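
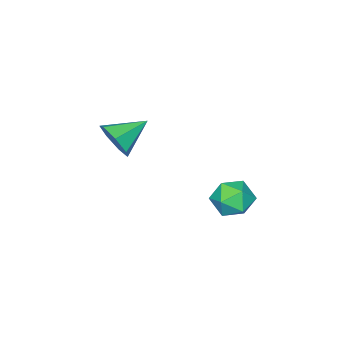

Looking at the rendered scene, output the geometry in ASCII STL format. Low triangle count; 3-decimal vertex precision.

solid 
facet normal 0.872 -0.276 -0.405
outer loop
vertex 1.677 -1.939 -0.929
vertex 1.17 -2.537 -1.612
vertex 1.444 -1.538 -1.703
endloop
endfacet
facet normal -0.035 0.883 0.468
outer loop
vertex 1.677 -1.939 -0.929
vertex 1.444 -1.538 -1.703
vertex -0.39 -2.043 -0.888
endloop
endfacet
facet normal 0.872 -0.276 -0.405
outer loop
vertex 1.444 -1.538 -1.703
vertex 1.17 -2.537 -1.612
vertex 1.005 -1.889 -2.409
endloop
endfacet
facet normal -0.353 0.907 -0.232
outer loop
vertex 1.444 -1.538 -1.703
vertex 1.005 -1.889 -2.409
vertex -0.39 -2.043 -0.888
endloop
endfacet
facet normal 0.872 -0.275 -0.404
outer loop
vertex 1.005 -1.889 -2.409
vertex 1.17 -2.537 -1.612
vertex 0.691 -2.729 -2.515
endloop
endfacet
facet normal -0.709 0.343 -0.616
outer loop
vertex 1.005 -1.889 -2.409
vertex 0.691 -2.729 -2.515
vertex -0.39 -2.043 -0.888
endloop
endfacet
facet normal 0.872 -0.276 -0.404
outer loop
vertex 0.691 -2.729 -2.515
vertex 1.17 -2.537 -1.612
vertex 0.737 -3.423 -1.941
endloop
endfacet
facet normal -0.836 -0.382 -0.394
outer loop
vertex 0.691 -2.729 -2.515
vertex 0.737 -3.423 -1.941
vertex -0.39 -2.043 -0.888
endloop
endfacet
facet normal 0.872 -0.275 -0.405
outer loop
vertex 0.737 -3.423 -1.941
vertex 1.17 -2.537 -1.612
vertex 1.11 -3.451 -1.12
endloop
endfacet
facet normal -0.638 -0.723 0.265
outer loop
vertex 0.737 -3.423 -1.941
vertex 1.11 -3.451 -1.12
vertex -0.39 -2.043 -0.888
endloop
endfacet
facet normal 0.872 -0.275 -0.405
outer loop
vertex 1.11 -3.451 -1.12
vertex 1.17 -2.537 -1.612
vertex 1.528 -2.79 -0.669
endloop
endfacet
facet normal -0.264 -0.424 0.866
outer loop
vertex 1.11 -3.451 -1.12
vertex 1.528 -2.79 -0.669
vertex -0.39 -2.043 -0.888
endloop
endfacet
facet normal 0.872 -0.276 -0.405
outer loop
vertex 1.528 -2.79 -0.669
vertex 1.17 -2.537 -1.612
vertex 1.677 -1.939 -0.929
endloop
endfacet
facet normal 0.004 0.291 0.957
outer loop
vertex 1.528 -2.79 -0.669
vertex 1.677 -1.939 -0.929
vertex -0.39 -2.043 -0.888
endloop
endfacet
facet normal -0.960 0.230 0.159
outer loop
vertex -1.174 3.491 -3.52
vertex -1.463 2.563 -3.921
vertex -1.271 2.654 -2.891
endloop
endfacet
facet normal -0.540 0.545 0.642
outer loop
vertex -1.174 3.491 -3.52
vertex -1.271 2.654 -2.891
vertex -0.461 3.313 -2.769
endloop
endfacet
facet normal -0.071 0.954 0.293
outer loop
vertex -1.174 3.491 -3.52
vertex -0.461 3.313 -2.769
vertex -0.152 3.629 -3.723
endloop
endfacet
facet normal -0.201 0.891 -0.406
outer loop
vertex -1.174 3.491 -3.52
vertex -0.152 3.629 -3.723
vertex -0.771 3.165 -4.435
endloop
endfacet
facet normal -0.750 0.445 -0.489
outer loop
vertex -1.174 3.491 -3.52
vertex -0.771 3.165 -4.435
vertex -1.463 2.563 -3.921
endloop
endfacet
facet normal -0.176 0.035 0.984
outer loop
vertex -0.461 3.313 -2.769
vertex -1.271 2.654 -2.891
vertex -0.309 2.275 -2.705
endloop
endfacet
facet normal -0.857 -0.474 0.202
outer loop
vertex -1.271 2.654 -2.891
vertex -1.463 2.563 -3.921
vertex -0.928 1.811 -3.417
endloop
endfacet
facet normal -0.517 -0.128 -0.846
outer loop
vertex -1.463 2.563 -3.921
vertex -0.771 3.165 -4.435
vertex -0.619 2.127 -4.371
endloop
endfacet
facet normal 0.372 0.596 -0.712
outer loop
vertex -0.771 3.165 -4.435
vertex -0.152 3.629 -3.723
vertex 0.191 2.786 -4.249
endloop
endfacet
facet normal 0.583 0.696 0.419
outer loop
vertex -0.152 3.629 -3.723
vertex -0.461 3.313 -2.769
vertex 0.383 2.877 -3.219
endloop
endfacet
facet normal 0.201 -0.891 0.406
outer loop
vertex 0.094 1.949 -3.62
vertex -0.309 2.275 -2.705
vertex -0.928 1.811 -3.417
endloop
endfacet
facet normal 0.071 -0.954 -0.293
outer loop
vertex 0.094 1.949 -3.62
vertex -0.928 1.811 -3.417
vertex -0.619 2.127 -4.371
endloop
endfacet
facet normal 0.540 -0.545 -0.642
outer loop
vertex 0.094 1.949 -3.62
vertex -0.619 2.127 -4.371
vertex 0.191 2.786 -4.249
endloop
endfacet
facet normal 0.960 -0.230 -0.159
outer loop
vertex 0.094 1.949 -3.62
vertex 0.191 2.786 -4.249
vertex 0.383 2.877 -3.219
endloop
endfacet
facet normal 0.750 -0.445 0.489
outer loop
vertex 0.094 1.949 -3.62
vertex 0.383 2.877 -3.219
vertex -0.309 2.275 -2.705
endloop
endfacet
facet normal -0.372 -0.596 0.712
outer loop
vertex -0.928 1.811 -3.417
vertex -0.309 2.275 -2.705
vertex -1.271 2.654 -2.891
endloop
endfacet
facet normal -0.583 -0.696 -0.419
outer loop
vertex -0.619 2.127 -4.371
vertex -0.928 1.811 -3.417
vertex -1.463 2.563 -3.921
endloop
endfacet
facet normal 0.176 -0.035 -0.984
outer loop
vertex 0.191 2.786 -4.249
vertex -0.619 2.127 -4.371
vertex -0.771 3.165 -4.435
endloop
endfacet
facet normal 0.857 0.474 -0.202
outer loop
vertex 0.383 2.877 -3.219
vertex 0.191 2.786 -4.249
vertex -0.152 3.629 -3.723
endloop
endfacet
facet normal 0.517 0.128 0.846
outer loop
vertex -0.309 2.275 -2.705
vertex 0.383 2.877 -3.219
vertex -0.461 3.313 -2.769
endloop
endfacet

endsolid


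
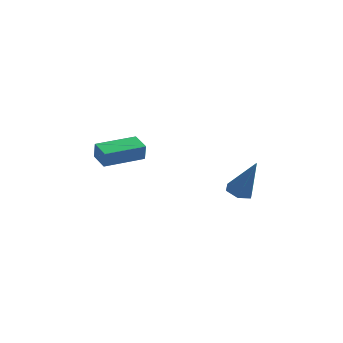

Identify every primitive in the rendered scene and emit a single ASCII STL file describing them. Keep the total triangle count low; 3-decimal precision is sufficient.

solid 
facet normal -0.377 0.029 -0.926
outer loop
vertex 2.791 0.513 0.983
vertex 2.179 0.792 1.241
vertex 2.715 1.227 1.036
endloop
endfacet
facet normal 0.988 0.113 -0.102
outer loop
vertex 2.791 0.513 0.983
vertex 2.715 1.227 1.036
vertex 3.001 0.728 3.259
endloop
endfacet
facet normal -0.377 0.029 -0.926
outer loop
vertex 2.715 1.227 1.036
vertex 2.179 0.792 1.241
vertex 2.103 1.506 1.294
endloop
endfacet
facet normal 0.458 0.878 0.138
outer loop
vertex 2.715 1.227 1.036
vertex 2.103 1.506 1.294
vertex 3.001 0.728 3.259
endloop
endfacet
facet normal -0.376 0.029 -0.926
outer loop
vertex 2.103 1.506 1.294
vertex 2.179 0.792 1.241
vertex 1.567 1.07 1.498
endloop
endfacet
facet normal -0.427 0.757 0.495
outer loop
vertex 2.103 1.506 1.294
vertex 1.567 1.07 1.498
vertex 3.001 0.728 3.259
endloop
endfacet
facet normal -0.376 0.028 -0.926
outer loop
vertex 1.567 1.07 1.498
vertex 2.179 0.792 1.241
vertex 1.644 0.356 1.445
endloop
endfacet
facet normal -0.781 -0.130 0.611
outer loop
vertex 1.567 1.07 1.498
vertex 1.644 0.356 1.445
vertex 3.001 0.728 3.259
endloop
endfacet
facet normal -0.377 0.029 -0.926
outer loop
vertex 1.644 0.356 1.445
vertex 2.179 0.792 1.241
vertex 2.256 0.078 1.187
endloop
endfacet
facet normal -0.250 -0.895 0.371
outer loop
vertex 1.644 0.356 1.445
vertex 2.256 0.078 1.187
vertex 3.001 0.728 3.259
endloop
endfacet
facet normal -0.377 0.029 -0.926
outer loop
vertex 2.256 0.078 1.187
vertex 2.179 0.792 1.241
vertex 2.791 0.513 0.983
endloop
endfacet
facet normal 0.634 -0.773 0.015
outer loop
vertex 2.256 0.078 1.187
vertex 2.791 0.513 0.983
vertex 3.001 0.728 3.259
endloop
endfacet
facet normal -0.634 0.759 0.147
outer loop
vertex -4.813 1.003 3.456
vertex -3.169 2.373 3.468
vertex -4.895 1.109 2.555
endloop
endfacet
facet normal -0.768 -0.641 -0.006
outer loop
vertex -4.191 0.267 2.392
vertex -4.813 1.003 3.456
vertex -4.895 1.109 2.555
endloop
endfacet
facet normal -0.634 0.759 0.148
outer loop
vertex -4.895 1.109 2.555
vertex -3.169 2.373 3.468
vertex -3.251 2.48 2.568
endloop
endfacet
facet normal -0.089 0.117 -0.989
outer loop
vertex -3.251 2.48 2.568
vertex -4.191 0.267 2.392
vertex -4.895 1.109 2.555
endloop
endfacet
facet normal 0.090 -0.116 0.989
outer loop
vertex -4.813 1.003 3.456
vertex -2.465 1.531 3.305
vertex -3.169 2.373 3.468
endloop
endfacet
facet normal -0.768 -0.640 -0.006
outer loop
vertex -4.109 0.16 3.292
vertex -4.813 1.003 3.456
vertex -4.191 0.267 2.392
endloop
endfacet
facet normal 0.090 -0.117 0.989
outer loop
vertex -4.109 0.16 3.292
vertex -2.465 1.531 3.305
vertex -4.813 1.003 3.456
endloop
endfacet
facet normal 0.768 0.641 0.006
outer loop
vertex -3.169 2.373 3.468
vertex -2.465 1.531 3.305
vertex -3.251 2.48 2.568
endloop
endfacet
facet normal -0.090 0.117 -0.989
outer loop
vertex -2.547 1.637 2.404
vertex -4.191 0.267 2.392
vertex -3.251 2.48 2.568
endloop
endfacet
facet normal 0.768 0.640 0.005
outer loop
vertex -3.251 2.48 2.568
vertex -2.465 1.531 3.305
vertex -2.547 1.637 2.404
endloop
endfacet
facet normal 0.634 -0.759 -0.148
outer loop
vertex -2.547 1.637 2.404
vertex -4.109 0.16 3.292
vertex -4.191 0.267 2.392
endloop
endfacet
facet normal 0.634 -0.759 -0.147
outer loop
vertex -2.465 1.531 3.305
vertex -4.109 0.16 3.292
vertex -2.547 1.637 2.404
endloop
endfacet

endsolid


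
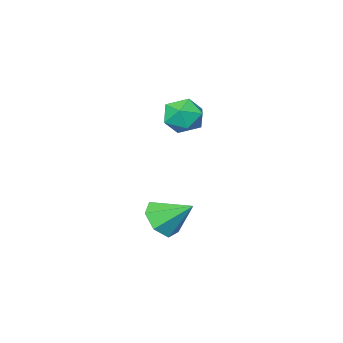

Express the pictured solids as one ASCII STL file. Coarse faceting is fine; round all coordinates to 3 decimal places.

solid 
facet normal 0.413 -0.692 -0.592
outer loop
vertex 0.654 2.199 -0.887
vertex -0.057 2.189 -1.371
vertex 0.643 2.68 -1.457
endloop
endfacet
facet normal 0.602 0.616 0.508
outer loop
vertex 0.654 2.199 -0.887
vertex 0.643 2.68 -1.457
vertex -0.643 3.171 -0.529
endloop
endfacet
facet normal 0.412 -0.692 -0.593
outer loop
vertex 0.643 2.68 -1.457
vertex -0.057 2.189 -1.371
vertex 0.105 2.792 -1.962
endloop
endfacet
facet normal 0.291 0.951 -0.099
outer loop
vertex 0.643 2.68 -1.457
vertex 0.105 2.792 -1.962
vertex -0.643 3.171 -0.529
endloop
endfacet
facet normal 0.413 -0.692 -0.592
outer loop
vertex 0.105 2.792 -1.962
vertex -0.057 2.189 -1.371
vertex -0.555 2.449 -2.022
endloop
endfacet
facet normal -0.388 0.820 -0.420
outer loop
vertex 0.105 2.792 -1.962
vertex -0.555 2.449 -2.022
vertex -0.643 3.171 -0.529
endloop
endfacet
facet normal 0.413 -0.692 -0.592
outer loop
vertex -0.555 2.449 -2.022
vertex -0.057 2.189 -1.371
vertex -0.84 1.91 -1.591
endloop
endfacet
facet normal -0.924 0.321 -0.210
outer loop
vertex -0.555 2.449 -2.022
vertex -0.84 1.91 -1.591
vertex -0.643 3.171 -0.529
endloop
endfacet
facet normal 0.413 -0.692 -0.592
outer loop
vertex -0.84 1.91 -1.591
vertex -0.057 2.189 -1.371
vertex -0.536 1.581 -0.995
endloop
endfacet
facet normal -0.913 -0.170 0.372
outer loop
vertex -0.84 1.91 -1.591
vertex -0.536 1.581 -0.995
vertex -0.643 3.171 -0.529
endloop
endfacet
facet normal 0.414 -0.692 -0.592
outer loop
vertex -0.536 1.581 -0.995
vertex -0.057 2.189 -1.371
vertex 0.129 1.71 -0.681
endloop
endfacet
facet normal -0.364 -0.284 0.887
outer loop
vertex -0.536 1.581 -0.995
vertex 0.129 1.71 -0.681
vertex -0.643 3.171 -0.529
endloop
endfacet
facet normal 0.413 -0.692 -0.592
outer loop
vertex 0.129 1.71 -0.681
vertex -0.057 2.189 -1.371
vertex 0.654 2.199 -0.887
endloop
endfacet
facet normal 0.311 0.066 0.948
outer loop
vertex 0.129 1.71 -0.681
vertex 0.654 2.199 -0.887
vertex -0.643 3.171 -0.529
endloop
endfacet
facet normal -0.692 -0.321 0.646
outer loop
vertex -2.315 1.422 3.064
vertex -1.852 0.736 3.219
vertex -1.743 1.431 3.681
endloop
endfacet
facet normal -0.677 0.394 0.622
outer loop
vertex -2.315 1.422 3.064
vertex -1.743 1.431 3.681
vertex -1.824 2.096 3.172
endloop
endfacet
facet normal -0.803 0.593 -0.052
outer loop
vertex -2.315 1.422 3.064
vertex -1.824 2.096 3.172
vertex -1.984 1.812 2.396
endloop
endfacet
facet normal -0.897 0.002 -0.443
outer loop
vertex -2.315 1.422 3.064
vertex -1.984 1.812 2.396
vertex -2.001 0.972 2.426
endloop
endfacet
facet normal -0.828 -0.561 -0.012
outer loop
vertex -2.315 1.422 3.064
vertex -2.001 0.972 2.426
vertex -1.852 0.736 3.219
endloop
endfacet
facet normal -0.018 0.606 0.795
outer loop
vertex -1.824 2.096 3.172
vertex -1.743 1.431 3.681
vertex -1.059 1.828 3.394
endloop
endfacet
facet normal -0.043 -0.548 0.835
outer loop
vertex -1.743 1.431 3.681
vertex -1.852 0.736 3.219
vertex -1.076 0.988 3.424
endloop
endfacet
facet normal -0.262 -0.937 -0.230
outer loop
vertex -1.852 0.736 3.219
vertex -2.001 0.972 2.426
vertex -1.236 0.704 2.648
endloop
endfacet
facet normal -0.374 -0.026 -0.927
outer loop
vertex -2.001 0.972 2.426
vertex -1.984 1.812 2.396
vertex -1.317 1.369 2.139
endloop
endfacet
facet normal -0.224 0.929 -0.294
outer loop
vertex -1.984 1.812 2.396
vertex -1.824 2.096 3.172
vertex -1.208 2.064 2.601
endloop
endfacet
facet normal 0.897 -0.002 0.443
outer loop
vertex -0.745 1.378 2.756
vertex -1.059 1.828 3.394
vertex -1.076 0.988 3.424
endloop
endfacet
facet normal 0.803 -0.593 0.052
outer loop
vertex -0.745 1.378 2.756
vertex -1.076 0.988 3.424
vertex -1.236 0.704 2.648
endloop
endfacet
facet normal 0.677 -0.394 -0.622
outer loop
vertex -0.745 1.378 2.756
vertex -1.236 0.704 2.648
vertex -1.317 1.369 2.139
endloop
endfacet
facet normal 0.692 0.321 -0.646
outer loop
vertex -0.745 1.378 2.756
vertex -1.317 1.369 2.139
vertex -1.208 2.064 2.601
endloop
endfacet
facet normal 0.828 0.561 0.012
outer loop
vertex -0.745 1.378 2.756
vertex -1.208 2.064 2.601
vertex -1.059 1.828 3.394
endloop
endfacet
facet normal 0.374 0.026 0.927
outer loop
vertex -1.076 0.988 3.424
vertex -1.059 1.828 3.394
vertex -1.743 1.431 3.681
endloop
endfacet
facet normal 0.224 -0.929 0.294
outer loop
vertex -1.236 0.704 2.648
vertex -1.076 0.988 3.424
vertex -1.852 0.736 3.219
endloop
endfacet
facet normal 0.018 -0.606 -0.795
outer loop
vertex -1.317 1.369 2.139
vertex -1.236 0.704 2.648
vertex -2.001 0.972 2.426
endloop
endfacet
facet normal 0.043 0.548 -0.835
outer loop
vertex -1.208 2.064 2.601
vertex -1.317 1.369 2.139
vertex -1.984 1.812 2.396
endloop
endfacet
facet normal 0.262 0.937 0.230
outer loop
vertex -1.059 1.828 3.394
vertex -1.208 2.064 2.601
vertex -1.824 2.096 3.172
endloop
endfacet

endsolid


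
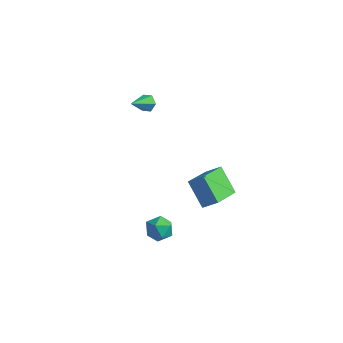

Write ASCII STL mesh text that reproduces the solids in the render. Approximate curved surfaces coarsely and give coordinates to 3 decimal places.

solid 
facet normal 0.187 0.823 -0.537
outer loop
vertex -2.483 3.458 -0.072
vertex -2.963 3.454 -0.245
vertex -2.848 3.707 0.183
endloop
endfacet
facet normal 0.572 -0.001 0.820
outer loop
vertex -2.483 3.458 -0.072
vertex -2.848 3.707 0.183
vertex -3.197 2.426 0.425
endloop
endfacet
facet normal 0.189 0.822 -0.537
outer loop
vertex -2.848 3.707 0.183
vertex -2.963 3.454 -0.245
vertex -3.327 3.704 0.01
endloop
endfacet
facet normal -0.329 0.261 0.907
outer loop
vertex -2.848 3.707 0.183
vertex -3.327 3.704 0.01
vertex -3.197 2.426 0.425
endloop
endfacet
facet normal 0.189 0.822 -0.537
outer loop
vertex -3.327 3.704 0.01
vertex -2.963 3.454 -0.245
vertex -3.442 3.451 -0.418
endloop
endfacet
facet normal -0.964 -0.012 0.266
outer loop
vertex -3.327 3.704 0.01
vertex -3.442 3.451 -0.418
vertex -3.197 2.426 0.425
endloop
endfacet
facet normal 0.188 0.823 -0.535
outer loop
vertex -3.442 3.451 -0.418
vertex -2.963 3.454 -0.245
vertex -3.078 3.202 -0.673
endloop
endfacet
facet normal -0.698 -0.547 -0.462
outer loop
vertex -3.442 3.451 -0.418
vertex -3.078 3.202 -0.673
vertex -3.197 2.426 0.425
endloop
endfacet
facet normal 0.188 0.824 -0.535
outer loop
vertex -3.078 3.202 -0.673
vertex -2.963 3.454 -0.245
vertex -2.598 3.205 -0.5
endloop
endfacet
facet normal 0.203 -0.810 -0.550
outer loop
vertex -3.078 3.202 -0.673
vertex -2.598 3.205 -0.5
vertex -3.197 2.426 0.425
endloop
endfacet
facet normal 0.187 0.823 -0.537
outer loop
vertex -2.598 3.205 -0.5
vertex -2.963 3.454 -0.245
vertex -2.483 3.458 -0.072
endloop
endfacet
facet normal 0.839 -0.536 0.092
outer loop
vertex -2.598 3.205 -0.5
vertex -2.483 3.458 -0.072
vertex -3.197 2.426 0.425
endloop
endfacet
facet normal -0.675 0.278 0.683
outer loop
vertex 3.184 -1.596 1.832
vertex 3.192 -0.102 1.232
vertex 2.542 -1.812 1.285
endloop
endfacet
facet normal -0.005 -0.928 0.373
outer loop
vertex 3.528 -2.218 0.288
vertex 3.184 -1.596 1.832
vertex 2.542 -1.812 1.285
endloop
endfacet
facet normal -0.675 0.278 0.684
outer loop
vertex 2.542 -1.812 1.285
vertex 3.192 -0.102 1.232
vertex 2.55 -0.318 0.686
endloop
endfacet
facet normal -0.737 -0.248 -0.628
outer loop
vertex 2.55 -0.318 0.686
vertex 3.528 -2.218 0.288
vertex 2.542 -1.812 1.285
endloop
endfacet
facet normal 0.737 0.248 0.628
outer loop
vertex 3.184 -1.596 1.832
vertex 4.178 -0.508 0.235
vertex 3.192 -0.102 1.232
endloop
endfacet
facet normal -0.005 -0.928 0.373
outer loop
vertex 4.17 -2.002 0.834
vertex 3.184 -1.596 1.832
vertex 3.528 -2.218 0.288
endloop
endfacet
facet normal 0.738 0.248 0.628
outer loop
vertex 4.17 -2.002 0.834
vertex 4.178 -0.508 0.235
vertex 3.184 -1.596 1.832
endloop
endfacet
facet normal 0.005 0.928 -0.373
outer loop
vertex 3.192 -0.102 1.232
vertex 4.178 -0.508 0.235
vertex 2.55 -0.318 0.686
endloop
endfacet
facet normal -0.738 -0.248 -0.628
outer loop
vertex 3.536 -0.724 -0.312
vertex 3.528 -2.218 0.288
vertex 2.55 -0.318 0.686
endloop
endfacet
facet normal 0.005 0.928 -0.372
outer loop
vertex 2.55 -0.318 0.686
vertex 4.178 -0.508 0.235
vertex 3.536 -0.724 -0.312
endloop
endfacet
facet normal 0.675 -0.278 -0.684
outer loop
vertex 3.536 -0.724 -0.312
vertex 4.17 -2.002 0.834
vertex 3.528 -2.218 0.288
endloop
endfacet
facet normal 0.675 -0.278 -0.683
outer loop
vertex 4.178 -0.508 0.235
vertex 4.17 -2.002 0.834
vertex 3.536 -0.724 -0.312
endloop
endfacet
facet normal -0.241 0.907 0.345
outer loop
vertex 1.174 -1.018 -3.308
vertex 0.47 -1.176 -3.384
vertex 0.81 -1.323 -2.76
endloop
endfacet
facet normal 0.375 0.682 0.628
outer loop
vertex 1.174 -1.018 -3.308
vertex 0.81 -1.323 -2.76
vertex 1.482 -1.547 -2.918
endloop
endfacet
facet normal 0.829 0.551 0.093
outer loop
vertex 1.174 -1.018 -3.308
vertex 1.482 -1.547 -2.918
vertex 1.557 -1.538 -3.64
endloop
endfacet
facet normal 0.495 0.696 -0.520
outer loop
vertex 1.174 -1.018 -3.308
vertex 1.557 -1.538 -3.64
vertex 0.932 -1.309 -3.928
endloop
endfacet
facet normal -0.166 0.916 -0.365
outer loop
vertex 1.174 -1.018 -3.308
vertex 0.932 -1.309 -3.928
vertex 0.47 -1.176 -3.384
endloop
endfacet
facet normal 0.249 0.067 0.966
outer loop
vertex 1.482 -1.547 -2.918
vertex 0.81 -1.323 -2.76
vertex 0.968 -2.031 -2.752
endloop
endfacet
facet normal -0.746 0.430 0.508
outer loop
vertex 0.81 -1.323 -2.76
vertex 0.47 -1.176 -3.384
vertex 0.343 -1.802 -3.04
endloop
endfacet
facet normal -0.626 0.445 -0.640
outer loop
vertex 0.47 -1.176 -3.384
vertex 0.932 -1.309 -3.928
vertex 0.418 -1.793 -3.762
endloop
endfacet
facet normal 0.444 0.089 -0.892
outer loop
vertex 0.932 -1.309 -3.928
vertex 1.557 -1.538 -3.64
vertex 1.09 -2.017 -3.92
endloop
endfacet
facet normal 0.984 -0.145 0.100
outer loop
vertex 1.557 -1.538 -3.64
vertex 1.482 -1.547 -2.918
vertex 1.43 -2.164 -3.296
endloop
endfacet
facet normal -0.495 -0.696 0.520
outer loop
vertex 0.726 -2.322 -3.372
vertex 0.968 -2.031 -2.752
vertex 0.343 -1.802 -3.04
endloop
endfacet
facet normal -0.829 -0.551 -0.093
outer loop
vertex 0.726 -2.322 -3.372
vertex 0.343 -1.802 -3.04
vertex 0.418 -1.793 -3.762
endloop
endfacet
facet normal -0.375 -0.682 -0.628
outer loop
vertex 0.726 -2.322 -3.372
vertex 0.418 -1.793 -3.762
vertex 1.09 -2.017 -3.92
endloop
endfacet
facet normal 0.241 -0.907 -0.345
outer loop
vertex 0.726 -2.322 -3.372
vertex 1.09 -2.017 -3.92
vertex 1.43 -2.164 -3.296
endloop
endfacet
facet normal 0.166 -0.916 0.365
outer loop
vertex 0.726 -2.322 -3.372
vertex 1.43 -2.164 -3.296
vertex 0.968 -2.031 -2.752
endloop
endfacet
facet normal -0.444 -0.089 0.892
outer loop
vertex 0.343 -1.802 -3.04
vertex 0.968 -2.031 -2.752
vertex 0.81 -1.323 -2.76
endloop
endfacet
facet normal -0.984 0.145 -0.100
outer loop
vertex 0.418 -1.793 -3.762
vertex 0.343 -1.802 -3.04
vertex 0.47 -1.176 -3.384
endloop
endfacet
facet normal -0.249 -0.067 -0.966
outer loop
vertex 1.09 -2.017 -3.92
vertex 0.418 -1.793 -3.762
vertex 0.932 -1.309 -3.928
endloop
endfacet
facet normal 0.746 -0.430 -0.508
outer loop
vertex 1.43 -2.164 -3.296
vertex 1.09 -2.017 -3.92
vertex 1.557 -1.538 -3.64
endloop
endfacet
facet normal 0.626 -0.445 0.640
outer loop
vertex 0.968 -2.031 -2.752
vertex 1.43 -2.164 -3.296
vertex 1.482 -1.547 -2.918
endloop
endfacet

endsolid


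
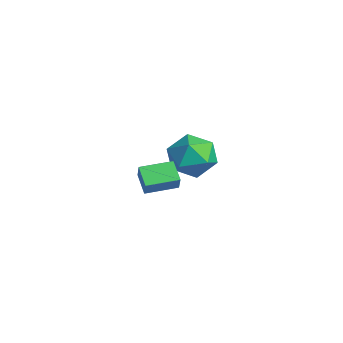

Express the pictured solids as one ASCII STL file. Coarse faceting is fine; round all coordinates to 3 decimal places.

solid 
facet normal -0.909 0.330 0.257
outer loop
vertex -4.331 1.554 -2.605
vertex -4.8 0.424 -2.814
vertex -4.374 0.72 -1.687
endloop
endfacet
facet normal -0.399 0.688 0.606
outer loop
vertex -4.331 1.554 -2.605
vertex -4.374 0.72 -1.687
vertex -3.368 1.432 -1.833
endloop
endfacet
facet normal 0.029 0.992 0.121
outer loop
vertex -4.331 1.554 -2.605
vertex -3.368 1.432 -1.833
vertex -3.173 1.575 -3.05
endloop
endfacet
facet normal -0.217 0.822 -0.526
outer loop
vertex -4.331 1.554 -2.605
vertex -3.173 1.575 -3.05
vertex -4.058 0.953 -3.656
endloop
endfacet
facet normal -0.796 0.412 -0.443
outer loop
vertex -4.331 1.554 -2.605
vertex -4.058 0.953 -3.656
vertex -4.8 0.424 -2.814
endloop
endfacet
facet normal -0.012 0.217 0.976
outer loop
vertex -3.368 1.432 -1.833
vertex -4.374 0.72 -1.687
vertex -3.242 0.227 -1.564
endloop
endfacet
facet normal -0.836 -0.363 0.411
outer loop
vertex -4.374 0.72 -1.687
vertex -4.8 0.424 -2.814
vertex -4.127 -0.395 -2.17
endloop
endfacet
facet normal -0.654 -0.229 -0.721
outer loop
vertex -4.8 0.424 -2.814
vertex -4.058 0.953 -3.656
vertex -3.932 -0.252 -3.387
endloop
endfacet
facet normal 0.282 0.433 -0.856
outer loop
vertex -4.058 0.953 -3.656
vertex -3.173 1.575 -3.05
vertex -2.926 0.46 -3.533
endloop
endfacet
facet normal 0.679 0.709 0.192
outer loop
vertex -3.173 1.575 -3.05
vertex -3.368 1.432 -1.833
vertex -2.5 0.756 -2.406
endloop
endfacet
facet normal 0.217 -0.822 0.526
outer loop
vertex -2.969 -0.374 -2.615
vertex -3.242 0.227 -1.564
vertex -4.127 -0.395 -2.17
endloop
endfacet
facet normal -0.029 -0.992 -0.121
outer loop
vertex -2.969 -0.374 -2.615
vertex -4.127 -0.395 -2.17
vertex -3.932 -0.252 -3.387
endloop
endfacet
facet normal 0.399 -0.688 -0.606
outer loop
vertex -2.969 -0.374 -2.615
vertex -3.932 -0.252 -3.387
vertex -2.926 0.46 -3.533
endloop
endfacet
facet normal 0.909 -0.330 -0.257
outer loop
vertex -2.969 -0.374 -2.615
vertex -2.926 0.46 -3.533
vertex -2.5 0.756 -2.406
endloop
endfacet
facet normal 0.796 -0.412 0.443
outer loop
vertex -2.969 -0.374 -2.615
vertex -2.5 0.756 -2.406
vertex -3.242 0.227 -1.564
endloop
endfacet
facet normal -0.282 -0.433 0.856
outer loop
vertex -4.127 -0.395 -2.17
vertex -3.242 0.227 -1.564
vertex -4.374 0.72 -1.687
endloop
endfacet
facet normal -0.679 -0.709 -0.192
outer loop
vertex -3.932 -0.252 -3.387
vertex -4.127 -0.395 -2.17
vertex -4.8 0.424 -2.814
endloop
endfacet
facet normal 0.012 -0.217 -0.976
outer loop
vertex -2.926 0.46 -3.533
vertex -3.932 -0.252 -3.387
vertex -4.058 0.953 -3.656
endloop
endfacet
facet normal 0.836 0.363 -0.411
outer loop
vertex -2.5 0.756 -2.406
vertex -2.926 0.46 -3.533
vertex -3.173 1.575 -3.05
endloop
endfacet
facet normal 0.654 0.229 0.721
outer loop
vertex -3.242 0.227 -1.564
vertex -2.5 0.756 -2.406
vertex -3.368 1.432 -1.833
endloop
endfacet
facet normal -0.869 0.129 0.477
outer loop
vertex 0.961 -4.057 0.867
vertex 1.221 -2.674 0.966
vertex 0.576 -3.932 0.131
endloop
endfacet
facet normal -0.184 -0.980 -0.070
outer loop
vertex 1.479 -4.066 -0.366
vertex 0.961 -4.057 0.867
vertex 0.576 -3.932 0.131
endloop
endfacet
facet normal -0.869 0.129 0.478
outer loop
vertex 0.576 -3.932 0.131
vertex 1.221 -2.674 0.966
vertex 0.835 -2.549 0.23
endloop
endfacet
facet normal -0.460 0.149 -0.875
outer loop
vertex 0.835 -2.549 0.23
vertex 1.479 -4.066 -0.366
vertex 0.576 -3.932 0.131
endloop
endfacet
facet normal 0.460 -0.149 0.875
outer loop
vertex 0.961 -4.057 0.867
vertex 2.124 -2.808 0.469
vertex 1.221 -2.674 0.966
endloop
endfacet
facet normal -0.184 -0.980 -0.070
outer loop
vertex 1.865 -4.191 0.37
vertex 0.961 -4.057 0.867
vertex 1.479 -4.066 -0.366
endloop
endfacet
facet normal 0.459 -0.149 0.876
outer loop
vertex 1.865 -4.191 0.37
vertex 2.124 -2.808 0.469
vertex 0.961 -4.057 0.867
endloop
endfacet
facet normal 0.184 0.980 0.070
outer loop
vertex 1.221 -2.674 0.966
vertex 2.124 -2.808 0.469
vertex 0.835 -2.549 0.23
endloop
endfacet
facet normal -0.459 0.149 -0.876
outer loop
vertex 1.739 -2.683 -0.267
vertex 1.479 -4.066 -0.366
vertex 0.835 -2.549 0.23
endloop
endfacet
facet normal 0.184 0.980 0.070
outer loop
vertex 0.835 -2.549 0.23
vertex 2.124 -2.808 0.469
vertex 1.739 -2.683 -0.267
endloop
endfacet
facet normal 0.869 -0.129 -0.478
outer loop
vertex 1.739 -2.683 -0.267
vertex 1.865 -4.191 0.37
vertex 1.479 -4.066 -0.366
endloop
endfacet
facet normal 0.870 -0.129 -0.477
outer loop
vertex 2.124 -2.808 0.469
vertex 1.865 -4.191 0.37
vertex 1.739 -2.683 -0.267
endloop
endfacet

endsolid


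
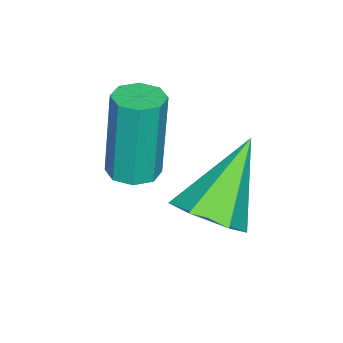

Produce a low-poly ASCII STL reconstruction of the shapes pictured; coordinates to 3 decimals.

solid 
facet normal 0.060 -0.040 -0.997
outer loop
vertex 2.307 -2.234 2.36
vertex 1.811 -2.049 2.323
vertex 2.293 -1.829 2.343
endloop
endfacet
facet normal 0.998 0.037 0.059
outer loop
vertex 2.307 -2.234 2.36
vertex 2.293 -1.829 2.343
vertex 2.184 -2.155 4.394
endloop
endfacet
facet normal 0.998 0.037 0.059
outer loop
vertex 2.184 -2.155 4.394
vertex 2.293 -1.829 2.343
vertex 2.17 -1.75 4.378
endloop
endfacet
facet normal -0.061 0.037 0.997
outer loop
vertex 2.184 -2.155 4.394
vertex 2.17 -1.75 4.378
vertex 1.689 -1.971 4.357
endloop
endfacet
facet normal 0.059 -0.038 -0.998
outer loop
vertex 2.293 -1.829 2.343
vertex 1.811 -2.049 2.323
vertex 1.997 -1.553 2.315
endloop
endfacet
facet normal 0.681 0.732 0.013
outer loop
vertex 2.293 -1.829 2.343
vertex 1.997 -1.553 2.315
vertex 2.17 -1.75 4.378
endloop
endfacet
facet normal 0.681 0.732 0.013
outer loop
vertex 2.17 -1.75 4.378
vertex 1.997 -1.553 2.315
vertex 1.874 -1.474 4.349
endloop
endfacet
facet normal -0.061 0.039 0.997
outer loop
vertex 2.17 -1.75 4.378
vertex 1.874 -1.474 4.349
vertex 1.689 -1.971 4.357
endloop
endfacet
facet normal 0.061 -0.039 -0.997
outer loop
vertex 1.997 -1.553 2.315
vertex 1.811 -2.049 2.323
vertex 1.593 -1.568 2.291
endloop
endfacet
facet normal -0.035 0.999 -0.041
outer loop
vertex 1.997 -1.553 2.315
vertex 1.593 -1.568 2.291
vertex 1.874 -1.474 4.349
endloop
endfacet
facet normal -0.035 0.999 -0.041
outer loop
vertex 1.874 -1.474 4.349
vertex 1.593 -1.568 2.291
vertex 1.47 -1.489 4.326
endloop
endfacet
facet normal -0.058 0.038 0.998
outer loop
vertex 1.874 -1.474 4.349
vertex 1.47 -1.489 4.326
vertex 1.689 -1.971 4.357
endloop
endfacet
facet normal 0.060 -0.039 -0.997
outer loop
vertex 1.593 -1.568 2.291
vertex 1.811 -2.049 2.323
vertex 1.316 -1.865 2.286
endloop
endfacet
facet normal -0.729 0.681 -0.070
outer loop
vertex 1.593 -1.568 2.291
vertex 1.316 -1.865 2.286
vertex 1.47 -1.489 4.326
endloop
endfacet
facet normal -0.729 0.681 -0.071
outer loop
vertex 1.47 -1.489 4.326
vertex 1.316 -1.865 2.286
vertex 1.193 -1.786 4.32
endloop
endfacet
facet normal -0.061 0.037 0.997
outer loop
vertex 1.47 -1.489 4.326
vertex 1.193 -1.786 4.32
vertex 1.689 -1.971 4.357
endloop
endfacet
facet normal 0.061 -0.037 -0.997
outer loop
vertex 1.316 -1.865 2.286
vertex 1.811 -2.049 2.323
vertex 1.33 -2.27 2.302
endloop
endfacet
facet normal -0.998 -0.037 -0.059
outer loop
vertex 1.316 -1.865 2.286
vertex 1.33 -2.27 2.302
vertex 1.193 -1.786 4.32
endloop
endfacet
facet normal -0.998 -0.037 -0.059
outer loop
vertex 1.193 -1.786 4.32
vertex 1.33 -2.27 2.302
vertex 1.207 -2.191 4.337
endloop
endfacet
facet normal -0.060 0.040 0.997
outer loop
vertex 1.193 -1.786 4.32
vertex 1.207 -2.191 4.337
vertex 1.689 -1.971 4.357
endloop
endfacet
facet normal 0.061 -0.039 -0.997
outer loop
vertex 1.33 -2.27 2.302
vertex 1.811 -2.049 2.323
vertex 1.626 -2.546 2.331
endloop
endfacet
facet normal -0.681 -0.732 -0.013
outer loop
vertex 1.33 -2.27 2.302
vertex 1.626 -2.546 2.331
vertex 1.207 -2.191 4.337
endloop
endfacet
facet normal -0.681 -0.732 -0.013
outer loop
vertex 1.207 -2.191 4.337
vertex 1.626 -2.546 2.331
vertex 1.503 -2.467 4.365
endloop
endfacet
facet normal -0.059 0.038 0.998
outer loop
vertex 1.207 -2.191 4.337
vertex 1.503 -2.467 4.365
vertex 1.689 -1.971 4.357
endloop
endfacet
facet normal 0.058 -0.038 -0.998
outer loop
vertex 1.626 -2.546 2.331
vertex 1.811 -2.049 2.323
vertex 2.03 -2.531 2.354
endloop
endfacet
facet normal 0.035 -0.999 0.041
outer loop
vertex 1.626 -2.546 2.331
vertex 2.03 -2.531 2.354
vertex 1.503 -2.467 4.365
endloop
endfacet
facet normal 0.035 -0.999 0.041
outer loop
vertex 1.503 -2.467 4.365
vertex 2.03 -2.531 2.354
vertex 1.907 -2.452 4.389
endloop
endfacet
facet normal -0.061 0.039 0.997
outer loop
vertex 1.503 -2.467 4.365
vertex 1.907 -2.452 4.389
vertex 1.689 -1.971 4.357
endloop
endfacet
facet normal 0.061 -0.037 -0.997
outer loop
vertex 2.03 -2.531 2.354
vertex 1.811 -2.049 2.323
vertex 2.307 -2.234 2.36
endloop
endfacet
facet normal 0.729 -0.681 0.070
outer loop
vertex 2.03 -2.531 2.354
vertex 2.307 -2.234 2.36
vertex 1.907 -2.452 4.389
endloop
endfacet
facet normal 0.729 -0.681 0.071
outer loop
vertex 1.907 -2.452 4.389
vertex 2.307 -2.234 2.36
vertex 2.184 -2.155 4.394
endloop
endfacet
facet normal -0.060 0.039 0.997
outer loop
vertex 1.907 -2.452 4.389
vertex 2.184 -2.155 4.394
vertex 1.689 -1.971 4.357
endloop
endfacet
facet normal 0.663 -0.160 -0.732
outer loop
vertex 3.099 -0.367 2.701
vertex 2.55 -0.241 2.176
vertex 2.977 0.345 2.435
endloop
endfacet
facet normal 0.470 0.378 0.797
outer loop
vertex 3.099 -0.367 2.701
vertex 2.977 0.345 2.435
vertex 1.29 0.061 3.564
endloop
endfacet
facet normal 0.663 -0.160 -0.731
outer loop
vertex 2.977 0.345 2.435
vertex 2.55 -0.241 2.176
vertex 2.428 0.471 1.909
endloop
endfacet
facet normal -0.005 0.971 0.237
outer loop
vertex 2.977 0.345 2.435
vertex 2.428 0.471 1.909
vertex 1.29 0.061 3.564
endloop
endfacet
facet normal 0.664 -0.160 -0.730
outer loop
vertex 2.428 0.471 1.909
vertex 2.55 -0.241 2.176
vertex 2.002 -0.116 1.65
endloop
endfacet
facet normal -0.695 0.645 -0.318
outer loop
vertex 2.428 0.471 1.909
vertex 2.002 -0.116 1.65
vertex 1.29 0.061 3.564
endloop
endfacet
facet normal 0.665 -0.159 -0.730
outer loop
vertex 2.002 -0.116 1.65
vertex 2.55 -0.241 2.176
vertex 2.124 -0.828 1.916
endloop
endfacet
facet normal -0.910 -0.273 -0.313
outer loop
vertex 2.002 -0.116 1.65
vertex 2.124 -0.828 1.916
vertex 1.29 0.061 3.564
endloop
endfacet
facet normal 0.664 -0.158 -0.731
outer loop
vertex 2.124 -0.828 1.916
vertex 2.55 -0.241 2.176
vertex 2.673 -0.953 2.442
endloop
endfacet
facet normal -0.434 -0.866 0.247
outer loop
vertex 2.124 -0.828 1.916
vertex 2.673 -0.953 2.442
vertex 1.29 0.061 3.564
endloop
endfacet
facet normal 0.663 -0.159 -0.732
outer loop
vertex 2.673 -0.953 2.442
vertex 2.55 -0.241 2.176
vertex 3.099 -0.367 2.701
endloop
endfacet
facet normal 0.255 -0.540 0.802
outer loop
vertex 2.673 -0.953 2.442
vertex 3.099 -0.367 2.701
vertex 1.29 0.061 3.564
endloop
endfacet

endsolid


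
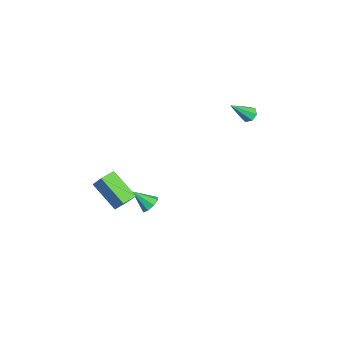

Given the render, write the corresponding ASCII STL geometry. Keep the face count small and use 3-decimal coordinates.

solid 
facet normal -0.715 0.698 -0.044
outer loop
vertex -0.549 -3.366 -0.561
vertex -0.166 -2.924 0.238
vertex 0.599 -2.264 -1.722
endloop
endfacet
facet normal -0.387 -0.447 -0.807
outer loop
vertex 1.306 -2.956 -1.678
vertex -0.549 -3.366 -0.561
vertex 0.599 -2.264 -1.722
endloop
endfacet
facet normal -0.715 0.698 -0.044
outer loop
vertex 0.599 -2.264 -1.722
vertex -0.166 -2.924 0.238
vertex 0.982 -1.822 -0.923
endloop
endfacet
facet normal 0.584 0.559 -0.589
outer loop
vertex 0.982 -1.822 -0.923
vertex 1.306 -2.956 -1.678
vertex 0.599 -2.264 -1.722
endloop
endfacet
facet normal -0.584 -0.559 0.589
outer loop
vertex -0.549 -3.366 -0.561
vertex 0.541 -3.616 0.282
vertex -0.166 -2.924 0.238
endloop
endfacet
facet normal -0.387 -0.447 -0.807
outer loop
vertex 0.158 -4.058 -0.517
vertex -0.549 -3.366 -0.561
vertex 1.306 -2.956 -1.678
endloop
endfacet
facet normal -0.584 -0.559 0.589
outer loop
vertex 0.158 -4.058 -0.517
vertex 0.541 -3.616 0.282
vertex -0.549 -3.366 -0.561
endloop
endfacet
facet normal 0.387 0.447 0.807
outer loop
vertex -0.166 -2.924 0.238
vertex 0.541 -3.616 0.282
vertex 0.982 -1.822 -0.923
endloop
endfacet
facet normal 0.584 0.559 -0.589
outer loop
vertex 1.689 -2.514 -0.879
vertex 1.306 -2.956 -1.678
vertex 0.982 -1.822 -0.923
endloop
endfacet
facet normal 0.387 0.447 0.807
outer loop
vertex 0.982 -1.822 -0.923
vertex 0.541 -3.616 0.282
vertex 1.689 -2.514 -0.879
endloop
endfacet
facet normal 0.715 -0.698 0.044
outer loop
vertex 1.689 -2.514 -0.879
vertex 0.158 -4.058 -0.517
vertex 1.306 -2.956 -1.678
endloop
endfacet
facet normal 0.715 -0.698 0.044
outer loop
vertex 0.541 -3.616 0.282
vertex 0.158 -4.058 -0.517
vertex 1.689 -2.514 -0.879
endloop
endfacet
facet normal -0.326 0.622 -0.712
outer loop
vertex -2.551 4.872 2.578
vertex -2.843 4.481 2.37
vertex -2.979 4.834 2.741
endloop
endfacet
facet normal 0.242 0.587 0.773
outer loop
vertex -2.551 4.872 2.578
vertex -2.979 4.834 2.741
vertex -2.277 3.399 3.61
endloop
endfacet
facet normal -0.325 0.623 -0.712
outer loop
vertex -2.979 4.834 2.741
vertex -2.843 4.481 2.37
vertex -3.305 4.531 2.625
endloop
endfacet
facet normal -0.518 0.243 0.820
outer loop
vertex -2.979 4.834 2.741
vertex -3.305 4.531 2.625
vertex -2.277 3.399 3.61
endloop
endfacet
facet normal -0.326 0.621 -0.712
outer loop
vertex -3.305 4.531 2.625
vertex -2.843 4.481 2.37
vertex -3.282 4.19 2.317
endloop
endfacet
facet normal -0.825 -0.409 0.391
outer loop
vertex -3.305 4.531 2.625
vertex -3.282 4.19 2.317
vertex -2.277 3.399 3.61
endloop
endfacet
facet normal -0.326 0.622 -0.712
outer loop
vertex -3.282 4.19 2.317
vertex -2.843 4.481 2.37
vertex -2.929 4.068 2.049
endloop
endfacet
facet normal -0.446 -0.875 -0.189
outer loop
vertex -3.282 4.19 2.317
vertex -2.929 4.068 2.049
vertex -2.277 3.399 3.61
endloop
endfacet
facet normal -0.325 0.622 -0.713
outer loop
vertex -2.929 4.068 2.049
vertex -2.843 4.481 2.37
vertex -2.51 4.257 2.023
endloop
endfacet
facet normal 0.334 -0.808 -0.486
outer loop
vertex -2.929 4.068 2.049
vertex -2.51 4.257 2.023
vertex -2.277 3.399 3.61
endloop
endfacet
facet normal -0.324 0.622 -0.713
outer loop
vertex -2.51 4.257 2.023
vertex -2.843 4.481 2.37
vertex -2.342 4.615 2.259
endloop
endfacet
facet normal 0.927 -0.255 -0.274
outer loop
vertex -2.51 4.257 2.023
vertex -2.342 4.615 2.259
vertex -2.277 3.399 3.61
endloop
endfacet
facet normal -0.324 0.622 -0.713
outer loop
vertex -2.342 4.615 2.259
vertex -2.843 4.481 2.37
vertex -2.551 4.872 2.578
endloop
endfacet
facet normal 0.886 0.365 0.286
outer loop
vertex -2.342 4.615 2.259
vertex -2.551 4.872 2.578
vertex -2.277 3.399 3.61
endloop
endfacet
facet normal 0.261 0.714 -0.650
outer loop
vertex -0.485 -0.804 -3.033
vertex -0.974 -0.958 -3.399
vertex -0.884 -0.557 -2.922
endloop
endfacet
facet normal 0.353 0.156 0.922
outer loop
vertex -0.485 -0.804 -3.033
vertex -0.884 -0.557 -2.922
vertex -1.326 -1.922 -2.521
endloop
endfacet
facet normal 0.261 0.714 -0.650
outer loop
vertex -0.884 -0.557 -2.922
vertex -0.974 -0.958 -3.399
vertex -1.335 -0.545 -3.09
endloop
endfacet
facet normal -0.317 0.360 0.877
outer loop
vertex -0.884 -0.557 -2.922
vertex -1.335 -0.545 -3.09
vertex -1.326 -1.922 -2.521
endloop
endfacet
facet normal 0.261 0.714 -0.650
outer loop
vertex -1.335 -0.545 -3.09
vertex -0.974 -0.958 -3.399
vertex -1.575 -0.775 -3.439
endloop
endfacet
facet normal -0.863 0.188 0.469
outer loop
vertex -1.335 -0.545 -3.09
vertex -1.575 -0.775 -3.439
vertex -1.326 -1.922 -2.521
endloop
endfacet
facet normal 0.261 0.714 -0.650
outer loop
vertex -1.575 -0.775 -3.439
vertex -0.974 -0.958 -3.399
vertex -1.463 -1.113 -3.765
endloop
endfacet
facet normal -0.964 -0.259 -0.062
outer loop
vertex -1.575 -0.775 -3.439
vertex -1.463 -1.113 -3.765
vertex -1.326 -1.922 -2.521
endloop
endfacet
facet normal 0.261 0.713 -0.650
outer loop
vertex -1.463 -1.113 -3.765
vertex -0.974 -0.958 -3.399
vertex -1.064 -1.36 -3.876
endloop
endfacet
facet normal -0.560 -0.721 -0.407
outer loop
vertex -1.463 -1.113 -3.765
vertex -1.064 -1.36 -3.876
vertex -1.326 -1.922 -2.521
endloop
endfacet
facet normal 0.261 0.713 -0.650
outer loop
vertex -1.064 -1.36 -3.876
vertex -0.974 -0.958 -3.399
vertex -0.612 -1.371 -3.707
endloop
endfacet
facet normal 0.113 -0.925 -0.362
outer loop
vertex -1.064 -1.36 -3.876
vertex -0.612 -1.371 -3.707
vertex -1.326 -1.922 -2.521
endloop
endfacet
facet normal 0.261 0.714 -0.650
outer loop
vertex -0.612 -1.371 -3.707
vertex -0.974 -0.958 -3.399
vertex -0.372 -1.141 -3.358
endloop
endfacet
facet normal 0.656 -0.753 0.045
outer loop
vertex -0.612 -1.371 -3.707
vertex -0.372 -1.141 -3.358
vertex -1.326 -1.922 -2.521
endloop
endfacet
facet normal 0.261 0.714 -0.650
outer loop
vertex -0.372 -1.141 -3.358
vertex -0.974 -0.958 -3.399
vertex -0.485 -0.804 -3.033
endloop
endfacet
facet normal 0.757 -0.304 0.579
outer loop
vertex -0.372 -1.141 -3.358
vertex -0.485 -0.804 -3.033
vertex -1.326 -1.922 -2.521
endloop
endfacet

endsolid


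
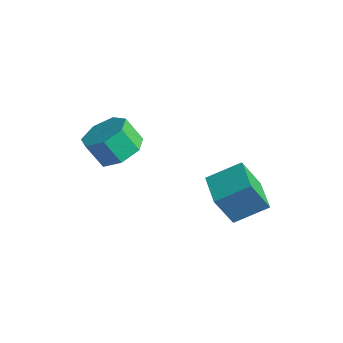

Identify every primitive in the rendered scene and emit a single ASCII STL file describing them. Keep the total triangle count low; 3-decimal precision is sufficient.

solid 
facet normal -0.891 0.450 0.061
outer loop
vertex 0.625 3.098 -1.232
vertex 1.338 4.404 -0.454
vertex 0.912 3.879 -2.806
endloop
endfacet
facet normal -0.425 -0.778 -0.463
outer loop
vertex 2.382 3.136 -2.906
vertex 0.625 3.098 -1.232
vertex 0.912 3.879 -2.806
endloop
endfacet
facet normal -0.891 0.450 0.061
outer loop
vertex 0.912 3.879 -2.806
vertex 1.338 4.404 -0.454
vertex 1.625 5.185 -2.027
endloop
endfacet
facet normal 0.162 0.439 -0.884
outer loop
vertex 1.625 5.185 -2.027
vertex 2.382 3.136 -2.906
vertex 0.912 3.879 -2.806
endloop
endfacet
facet normal -0.161 -0.439 0.884
outer loop
vertex 0.625 3.098 -1.232
vertex 2.808 3.661 -0.554
vertex 1.338 4.404 -0.454
endloop
endfacet
facet normal -0.425 -0.778 -0.464
outer loop
vertex 2.095 2.355 -1.333
vertex 0.625 3.098 -1.232
vertex 2.382 3.136 -2.906
endloop
endfacet
facet normal -0.161 -0.439 0.884
outer loop
vertex 2.095 2.355 -1.333
vertex 2.808 3.661 -0.554
vertex 0.625 3.098 -1.232
endloop
endfacet
facet normal 0.425 0.778 0.464
outer loop
vertex 1.338 4.404 -0.454
vertex 2.808 3.661 -0.554
vertex 1.625 5.185 -2.027
endloop
endfacet
facet normal 0.161 0.439 -0.884
outer loop
vertex 3.095 4.442 -2.128
vertex 2.382 3.136 -2.906
vertex 1.625 5.185 -2.027
endloop
endfacet
facet normal 0.425 0.778 0.463
outer loop
vertex 1.625 5.185 -2.027
vertex 2.808 3.661 -0.554
vertex 3.095 4.442 -2.128
endloop
endfacet
facet normal 0.891 -0.450 -0.061
outer loop
vertex 3.095 4.442 -2.128
vertex 2.095 2.355 -1.333
vertex 2.382 3.136 -2.906
endloop
endfacet
facet normal 0.891 -0.450 -0.061
outer loop
vertex 2.808 3.661 -0.554
vertex 2.095 2.355 -1.333
vertex 3.095 4.442 -2.128
endloop
endfacet
facet normal 0.423 0.328 -0.845
outer loop
vertex -1.226 1.169 0.311
vertex -2.129 0.908 -0.242
vertex -1.88 1.849 0.248
endloop
endfacet
facet normal 0.585 0.612 0.531
outer loop
vertex -1.226 1.169 0.311
vertex -1.88 1.849 0.248
vertex -1.789 0.732 1.435
endloop
endfacet
facet normal 0.587 0.612 0.531
outer loop
vertex -1.789 0.732 1.435
vertex -1.88 1.849 0.248
vertex -2.442 1.413 1.372
endloop
endfacet
facet normal -0.423 -0.328 0.845
outer loop
vertex -1.789 0.732 1.435
vertex -2.442 1.413 1.372
vertex -2.691 0.472 0.882
endloop
endfacet
facet normal 0.423 0.328 -0.845
outer loop
vertex -1.88 1.849 0.248
vertex -2.129 0.908 -0.242
vertex -2.721 1.821 -0.184
endloop
endfacet
facet normal -0.175 0.944 0.279
outer loop
vertex -1.88 1.849 0.248
vertex -2.721 1.821 -0.184
vertex -2.442 1.413 1.372
endloop
endfacet
facet normal -0.175 0.944 0.279
outer loop
vertex -2.442 1.413 1.372
vertex -2.721 1.821 -0.184
vertex -3.283 1.385 0.94
endloop
endfacet
facet normal -0.423 -0.328 0.845
outer loop
vertex -2.442 1.413 1.372
vertex -3.283 1.385 0.94
vertex -2.691 0.472 0.882
endloop
endfacet
facet normal 0.423 0.328 -0.845
outer loop
vertex -2.721 1.821 -0.184
vertex -2.129 0.908 -0.242
vertex -3.116 1.106 -0.659
endloop
endfacet
facet normal -0.804 0.566 -0.183
outer loop
vertex -2.721 1.821 -0.184
vertex -3.116 1.106 -0.659
vertex -3.283 1.385 0.94
endloop
endfacet
facet normal -0.803 0.567 -0.183
outer loop
vertex -3.283 1.385 0.94
vertex -3.116 1.106 -0.659
vertex -3.679 0.67 0.464
endloop
endfacet
facet normal -0.423 -0.328 0.845
outer loop
vertex -3.283 1.385 0.94
vertex -3.679 0.67 0.464
vertex -2.691 0.472 0.882
endloop
endfacet
facet normal 0.423 0.328 -0.845
outer loop
vertex -3.116 1.106 -0.659
vertex -2.129 0.908 -0.242
vertex -2.768 0.241 -0.821
endloop
endfacet
facet normal -0.828 -0.238 -0.508
outer loop
vertex -3.116 1.106 -0.659
vertex -2.768 0.241 -0.821
vertex -3.679 0.67 0.464
endloop
endfacet
facet normal -0.828 -0.240 -0.507
outer loop
vertex -3.679 0.67 0.464
vertex -2.768 0.241 -0.821
vertex -3.33 -0.195 0.303
endloop
endfacet
facet normal -0.423 -0.328 0.845
outer loop
vertex -3.679 0.67 0.464
vertex -3.33 -0.195 0.303
vertex -2.691 0.472 0.882
endloop
endfacet
facet normal 0.423 0.328 -0.845
outer loop
vertex -2.768 0.241 -0.821
vertex -2.129 0.908 -0.242
vertex -1.938 -0.121 -0.546
endloop
endfacet
facet normal -0.228 -0.864 -0.449
outer loop
vertex -2.768 0.241 -0.821
vertex -1.938 -0.121 -0.546
vertex -3.33 -0.195 0.303
endloop
endfacet
facet normal -0.228 -0.864 -0.449
outer loop
vertex -3.33 -0.195 0.303
vertex -1.938 -0.121 -0.546
vertex -2.501 -0.557 0.578
endloop
endfacet
facet normal -0.423 -0.328 0.845
outer loop
vertex -3.33 -0.195 0.303
vertex -2.501 -0.557 0.578
vertex -2.691 0.472 0.882
endloop
endfacet
facet normal 0.423 0.328 -0.845
outer loop
vertex -1.938 -0.121 -0.546
vertex -2.129 0.908 -0.242
vertex -1.252 0.292 -0.042
endloop
endfacet
facet normal 0.543 -0.838 -0.053
outer loop
vertex -1.938 -0.121 -0.546
vertex -1.252 0.292 -0.042
vertex -2.501 -0.557 0.578
endloop
endfacet
facet normal 0.543 -0.838 -0.054
outer loop
vertex -2.501 -0.557 0.578
vertex -1.252 0.292 -0.042
vertex -1.815 -0.145 1.081
endloop
endfacet
facet normal -0.423 -0.328 0.845
outer loop
vertex -2.501 -0.557 0.578
vertex -1.815 -0.145 1.081
vertex -2.691 0.472 0.882
endloop
endfacet
facet normal 0.423 0.328 -0.845
outer loop
vertex -1.252 0.292 -0.042
vertex -2.129 0.908 -0.242
vertex -1.226 1.169 0.311
endloop
endfacet
facet normal 0.906 -0.181 0.383
outer loop
vertex -1.252 0.292 -0.042
vertex -1.226 1.169 0.311
vertex -1.815 -0.145 1.081
endloop
endfacet
facet normal 0.906 -0.181 0.383
outer loop
vertex -1.815 -0.145 1.081
vertex -1.226 1.169 0.311
vertex -1.789 0.732 1.435
endloop
endfacet
facet normal -0.423 -0.328 0.844
outer loop
vertex -1.815 -0.145 1.081
vertex -1.789 0.732 1.435
vertex -2.691 0.472 0.882
endloop
endfacet

endsolid


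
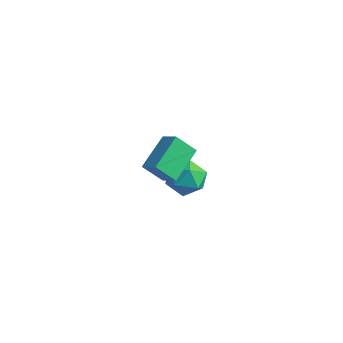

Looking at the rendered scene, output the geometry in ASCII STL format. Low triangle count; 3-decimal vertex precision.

solid 
facet normal -0.164 -0.099 0.982
outer loop
vertex -0.587 4.046 -1.663
vertex -0.769 2.987 -1.8
vertex 0.233 3.343 -1.597
endloop
endfacet
facet normal 0.298 0.428 0.853
outer loop
vertex -0.587 4.046 -1.663
vertex 0.233 3.343 -1.597
vertex 0.367 4.284 -2.116
endloop
endfacet
facet normal -0.022 0.904 0.428
outer loop
vertex -0.587 4.046 -1.663
vertex 0.367 4.284 -2.116
vertex -0.553 4.51 -2.641
endloop
endfacet
facet normal -0.683 0.669 0.294
outer loop
vertex -0.587 4.046 -1.663
vertex -0.553 4.51 -2.641
vertex -1.255 3.708 -2.446
endloop
endfacet
facet normal -0.770 0.050 0.636
outer loop
vertex -0.587 4.046 -1.663
vertex -1.255 3.708 -2.446
vertex -0.769 2.987 -1.8
endloop
endfacet
facet normal 0.853 0.153 0.498
outer loop
vertex 0.367 4.284 -2.116
vertex 0.233 3.343 -1.597
vertex 0.775 3.372 -2.534
endloop
endfacet
facet normal 0.106 -0.700 0.706
outer loop
vertex 0.233 3.343 -1.597
vertex -0.769 2.987 -1.8
vertex 0.073 2.57 -2.339
endloop
endfacet
facet normal -0.876 -0.459 0.147
outer loop
vertex -0.769 2.987 -1.8
vertex -1.255 3.708 -2.446
vertex -0.847 2.796 -2.864
endloop
endfacet
facet normal -0.734 0.543 -0.408
outer loop
vertex -1.255 3.708 -2.446
vertex -0.553 4.51 -2.641
vertex -0.713 3.737 -3.383
endloop
endfacet
facet normal 0.335 0.923 -0.190
outer loop
vertex -0.553 4.51 -2.641
vertex 0.367 4.284 -2.116
vertex 0.289 4.093 -3.18
endloop
endfacet
facet normal 0.683 -0.669 -0.294
outer loop
vertex 0.107 3.034 -3.317
vertex 0.775 3.372 -2.534
vertex 0.073 2.57 -2.339
endloop
endfacet
facet normal 0.022 -0.904 -0.428
outer loop
vertex 0.107 3.034 -3.317
vertex 0.073 2.57 -2.339
vertex -0.847 2.796 -2.864
endloop
endfacet
facet normal -0.298 -0.428 -0.853
outer loop
vertex 0.107 3.034 -3.317
vertex -0.847 2.796 -2.864
vertex -0.713 3.737 -3.383
endloop
endfacet
facet normal 0.164 0.099 -0.982
outer loop
vertex 0.107 3.034 -3.317
vertex -0.713 3.737 -3.383
vertex 0.289 4.093 -3.18
endloop
endfacet
facet normal 0.770 -0.050 -0.636
outer loop
vertex 0.107 3.034 -3.317
vertex 0.289 4.093 -3.18
vertex 0.775 3.372 -2.534
endloop
endfacet
facet normal 0.734 -0.543 0.408
outer loop
vertex 0.073 2.57 -2.339
vertex 0.775 3.372 -2.534
vertex 0.233 3.343 -1.597
endloop
endfacet
facet normal -0.335 -0.923 0.190
outer loop
vertex -0.847 2.796 -2.864
vertex 0.073 2.57 -2.339
vertex -0.769 2.987 -1.8
endloop
endfacet
facet normal -0.853 -0.153 -0.498
outer loop
vertex -0.713 3.737 -3.383
vertex -0.847 2.796 -2.864
vertex -1.255 3.708 -2.446
endloop
endfacet
facet normal -0.106 0.700 -0.706
outer loop
vertex 0.289 4.093 -3.18
vertex -0.713 3.737 -3.383
vertex -0.553 4.51 -2.641
endloop
endfacet
facet normal 0.876 0.459 -0.147
outer loop
vertex 0.775 3.372 -2.534
vertex 0.289 4.093 -3.18
vertex 0.367 4.284 -2.116
endloop
endfacet
facet normal -0.396 -0.554 0.732
outer loop
vertex 3.793 -1.731 3.079
vertex 3.314 -0.166 4.004
vertex 2.92 -1.723 2.613
endloop
endfacet
facet normal 0.255 -0.832 -0.492
outer loop
vertex 3.426 -1.014 1.676
vertex 3.793 -1.731 3.079
vertex 2.92 -1.723 2.613
endloop
endfacet
facet normal -0.395 -0.554 0.732
outer loop
vertex 2.92 -1.723 2.613
vertex 3.314 -0.166 4.004
vertex 2.441 -0.158 3.539
endloop
endfacet
facet normal -0.882 0.008 -0.470
outer loop
vertex 2.441 -0.158 3.539
vertex 3.426 -1.014 1.676
vertex 2.92 -1.723 2.613
endloop
endfacet
facet normal 0.882 -0.008 0.470
outer loop
vertex 3.793 -1.731 3.079
vertex 3.82 0.543 3.067
vertex 3.314 -0.166 4.004
endloop
endfacet
facet normal 0.254 -0.833 -0.492
outer loop
vertex 4.299 -1.022 2.141
vertex 3.793 -1.731 3.079
vertex 3.426 -1.014 1.676
endloop
endfacet
facet normal 0.883 -0.008 0.470
outer loop
vertex 4.299 -1.022 2.141
vertex 3.82 0.543 3.067
vertex 3.793 -1.731 3.079
endloop
endfacet
facet normal -0.255 0.832 0.492
outer loop
vertex 3.314 -0.166 4.004
vertex 3.82 0.543 3.067
vertex 2.441 -0.158 3.539
endloop
endfacet
facet normal -0.883 0.008 -0.470
outer loop
vertex 2.947 0.551 2.601
vertex 3.426 -1.014 1.676
vertex 2.441 -0.158 3.539
endloop
endfacet
facet normal -0.255 0.833 0.492
outer loop
vertex 2.441 -0.158 3.539
vertex 3.82 0.543 3.067
vertex 2.947 0.551 2.601
endloop
endfacet
facet normal 0.395 0.554 -0.733
outer loop
vertex 2.947 0.551 2.601
vertex 4.299 -1.022 2.141
vertex 3.426 -1.014 1.676
endloop
endfacet
facet normal 0.396 0.554 -0.732
outer loop
vertex 3.82 0.543 3.067
vertex 4.299 -1.022 2.141
vertex 2.947 0.551 2.601
endloop
endfacet

endsolid


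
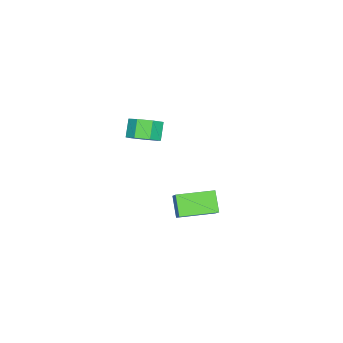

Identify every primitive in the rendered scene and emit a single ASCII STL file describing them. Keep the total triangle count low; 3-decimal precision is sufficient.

solid 
facet normal 0.619 0.170 -0.766
outer loop
vertex 3.732 -1.959 3.329
vertex 3.002 -1.81 2.772
vertex 3.472 -1.196 3.288
endloop
endfacet
facet normal 0.716 0.278 0.641
outer loop
vertex 3.732 -1.959 3.329
vertex 3.472 -1.196 3.288
vertex 3.007 -2.158 4.225
endloop
endfacet
facet normal 0.717 0.277 0.640
outer loop
vertex 3.007 -2.158 4.225
vertex 3.472 -1.196 3.288
vertex 2.748 -1.395 4.185
endloop
endfacet
facet normal -0.620 -0.170 0.766
outer loop
vertex 3.007 -2.158 4.225
vertex 2.748 -1.395 4.185
vertex 2.278 -2.01 3.668
endloop
endfacet
facet normal 0.619 0.170 -0.767
outer loop
vertex 3.472 -1.196 3.288
vertex 3.002 -1.81 2.772
vertex 2.858 -0.896 2.859
endloop
endfacet
facet normal 0.195 0.913 0.360
outer loop
vertex 3.472 -1.196 3.288
vertex 2.858 -0.896 2.859
vertex 2.748 -1.395 4.185
endloop
endfacet
facet normal 0.194 0.913 0.360
outer loop
vertex 2.748 -1.395 4.185
vertex 2.858 -0.896 2.859
vertex 2.134 -1.095 3.755
endloop
endfacet
facet normal -0.620 -0.170 0.766
outer loop
vertex 2.748 -1.395 4.185
vertex 2.134 -1.095 3.755
vertex 2.278 -2.01 3.668
endloop
endfacet
facet normal 0.620 0.171 -0.766
outer loop
vertex 2.858 -0.896 2.859
vertex 3.002 -1.81 2.772
vertex 2.353 -1.284 2.364
endloop
endfacet
facet normal -0.473 0.860 -0.191
outer loop
vertex 2.858 -0.896 2.859
vertex 2.353 -1.284 2.364
vertex 2.134 -1.095 3.755
endloop
endfacet
facet normal -0.473 0.860 -0.191
outer loop
vertex 2.134 -1.095 3.755
vertex 2.353 -1.284 2.364
vertex 1.628 -1.483 3.261
endloop
endfacet
facet normal -0.618 -0.170 0.767
outer loop
vertex 2.134 -1.095 3.755
vertex 1.628 -1.483 3.261
vertex 2.278 -2.01 3.668
endloop
endfacet
facet normal 0.620 0.171 -0.766
outer loop
vertex 2.353 -1.284 2.364
vertex 3.002 -1.81 2.772
vertex 2.337 -2.069 2.176
endloop
endfacet
facet normal -0.785 0.159 -0.599
outer loop
vertex 2.353 -1.284 2.364
vertex 2.337 -2.069 2.176
vertex 1.628 -1.483 3.261
endloop
endfacet
facet normal -0.785 0.159 -0.599
outer loop
vertex 1.628 -1.483 3.261
vertex 2.337 -2.069 2.176
vertex 1.612 -2.268 3.073
endloop
endfacet
facet normal -0.619 -0.171 0.767
outer loop
vertex 1.628 -1.483 3.261
vertex 1.612 -2.268 3.073
vertex 2.278 -2.01 3.668
endloop
endfacet
facet normal 0.620 0.170 -0.766
outer loop
vertex 2.337 -2.069 2.176
vertex 3.002 -1.81 2.772
vertex 2.821 -2.659 2.437
endloop
endfacet
facet normal -0.506 -0.660 -0.555
outer loop
vertex 2.337 -2.069 2.176
vertex 2.821 -2.659 2.437
vertex 1.612 -2.268 3.073
endloop
endfacet
facet normal -0.506 -0.660 -0.555
outer loop
vertex 1.612 -2.268 3.073
vertex 2.821 -2.659 2.437
vertex 2.097 -2.858 3.333
endloop
endfacet
facet normal -0.619 -0.171 0.767
outer loop
vertex 1.612 -2.268 3.073
vertex 2.097 -2.858 3.333
vertex 2.278 -2.01 3.668
endloop
endfacet
facet normal 0.619 0.171 -0.767
outer loop
vertex 2.821 -2.659 2.437
vertex 3.002 -1.81 2.772
vertex 3.443 -2.61 2.95
endloop
endfacet
facet normal 0.155 -0.984 -0.094
outer loop
vertex 2.821 -2.659 2.437
vertex 3.443 -2.61 2.95
vertex 2.097 -2.858 3.333
endloop
endfacet
facet normal 0.155 -0.984 -0.093
outer loop
vertex 2.097 -2.858 3.333
vertex 3.443 -2.61 2.95
vertex 2.718 -2.809 3.846
endloop
endfacet
facet normal -0.620 -0.170 0.766
outer loop
vertex 2.097 -2.858 3.333
vertex 2.718 -2.809 3.846
vertex 2.278 -2.01 3.668
endloop
endfacet
facet normal 0.619 0.171 -0.766
outer loop
vertex 3.443 -2.61 2.95
vertex 3.002 -1.81 2.772
vertex 3.732 -1.959 3.329
endloop
endfacet
facet normal 0.698 -0.566 0.439
outer loop
vertex 3.443 -2.61 2.95
vertex 3.732 -1.959 3.329
vertex 2.718 -2.809 3.846
endloop
endfacet
facet normal 0.698 -0.566 0.439
outer loop
vertex 2.718 -2.809 3.846
vertex 3.732 -1.959 3.329
vertex 3.007 -2.158 4.225
endloop
endfacet
facet normal -0.620 -0.171 0.766
outer loop
vertex 2.718 -2.809 3.846
vertex 3.007 -2.158 4.225
vertex 2.278 -2.01 3.668
endloop
endfacet
facet normal -0.606 0.795 0.007
outer loop
vertex -0.798 0.323 -3.504
vertex -0.089 0.856 -2.681
vertex -0.033 0.915 -4.544
endloop
endfacet
facet normal -0.586 -0.440 -0.681
outer loop
vertex 1.269 -0.796 -4.559
vertex -0.798 0.323 -3.504
vertex -0.033 0.915 -4.544
endloop
endfacet
facet normal -0.606 0.796 0.007
outer loop
vertex -0.033 0.915 -4.544
vertex -0.089 0.856 -2.681
vertex 0.675 1.447 -3.721
endloop
endfacet
facet normal 0.539 0.416 -0.732
outer loop
vertex 0.675 1.447 -3.721
vertex 1.269 -0.796 -4.559
vertex -0.033 0.915 -4.544
endloop
endfacet
facet normal -0.538 -0.416 0.733
outer loop
vertex -0.798 0.323 -3.504
vertex 1.213 -0.855 -2.696
vertex -0.089 0.856 -2.681
endloop
endfacet
facet normal -0.586 -0.440 -0.680
outer loop
vertex 0.505 -1.387 -3.519
vertex -0.798 0.323 -3.504
vertex 1.269 -0.796 -4.559
endloop
endfacet
facet normal -0.538 -0.417 0.732
outer loop
vertex 0.505 -1.387 -3.519
vertex 1.213 -0.855 -2.696
vertex -0.798 0.323 -3.504
endloop
endfacet
facet normal 0.586 0.440 0.680
outer loop
vertex -0.089 0.856 -2.681
vertex 1.213 -0.855 -2.696
vertex 0.675 1.447 -3.721
endloop
endfacet
facet normal 0.538 0.416 -0.733
outer loop
vertex 1.978 -0.263 -3.736
vertex 1.269 -0.796 -4.559
vertex 0.675 1.447 -3.721
endloop
endfacet
facet normal 0.585 0.440 0.681
outer loop
vertex 0.675 1.447 -3.721
vertex 1.213 -0.855 -2.696
vertex 1.978 -0.263 -3.736
endloop
endfacet
facet normal 0.606 -0.795 -0.007
outer loop
vertex 1.978 -0.263 -3.736
vertex 0.505 -1.387 -3.519
vertex 1.269 -0.796 -4.559
endloop
endfacet
facet normal 0.606 -0.795 -0.007
outer loop
vertex 1.213 -0.855 -2.696
vertex 0.505 -1.387 -3.519
vertex 1.978 -0.263 -3.736
endloop
endfacet

endsolid


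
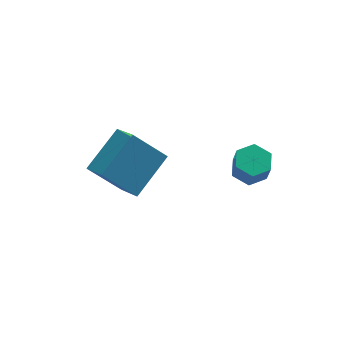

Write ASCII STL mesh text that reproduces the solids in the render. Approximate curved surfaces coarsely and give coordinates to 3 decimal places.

solid 
facet normal -0.028 0.356 -0.934
outer loop
vertex 4.062 -1.21 1.309
vertex 3.345 -1.385 1.264
vertex 3.548 -0.718 1.512
endloop
endfacet
facet normal 0.719 0.657 0.227
outer loop
vertex 4.062 -1.21 1.309
vertex 3.548 -0.718 1.512
vertex 4.093 -1.579 2.28
endloop
endfacet
facet normal 0.717 0.658 0.229
outer loop
vertex 4.093 -1.579 2.28
vertex 3.548 -0.718 1.512
vertex 3.578 -1.088 2.483
endloop
endfacet
facet normal 0.030 -0.355 0.934
outer loop
vertex 4.093 -1.579 2.28
vertex 3.578 -1.088 2.483
vertex 3.375 -1.755 2.236
endloop
endfacet
facet normal -0.029 0.356 -0.934
outer loop
vertex 3.548 -0.718 1.512
vertex 3.345 -1.385 1.264
vertex 2.83 -0.894 1.467
endloop
endfacet
facet normal -0.244 0.904 0.352
outer loop
vertex 3.548 -0.718 1.512
vertex 2.83 -0.894 1.467
vertex 3.578 -1.088 2.483
endloop
endfacet
facet normal -0.242 0.904 0.351
outer loop
vertex 3.578 -1.088 2.483
vertex 2.83 -0.894 1.467
vertex 2.861 -1.263 2.439
endloop
endfacet
facet normal 0.029 -0.355 0.934
outer loop
vertex 3.578 -1.088 2.483
vertex 2.861 -1.263 2.439
vertex 3.375 -1.755 2.236
endloop
endfacet
facet normal -0.030 0.355 -0.934
outer loop
vertex 2.83 -0.894 1.467
vertex 3.345 -1.385 1.264
vertex 2.627 -1.561 1.22
endloop
endfacet
facet normal -0.961 0.247 0.124
outer loop
vertex 2.83 -0.894 1.467
vertex 2.627 -1.561 1.22
vertex 2.861 -1.263 2.439
endloop
endfacet
facet normal -0.961 0.246 0.124
outer loop
vertex 2.861 -1.263 2.439
vertex 2.627 -1.561 1.22
vertex 2.658 -1.93 2.191
endloop
endfacet
facet normal 0.028 -0.356 0.934
outer loop
vertex 2.861 -1.263 2.439
vertex 2.658 -1.93 2.191
vertex 3.375 -1.755 2.236
endloop
endfacet
facet normal -0.030 0.355 -0.934
outer loop
vertex 2.627 -1.561 1.22
vertex 3.345 -1.385 1.264
vertex 3.142 -2.052 1.017
endloop
endfacet
facet normal -0.717 -0.658 -0.227
outer loop
vertex 2.627 -1.561 1.22
vertex 3.142 -2.052 1.017
vertex 2.658 -1.93 2.191
endloop
endfacet
facet normal -0.719 -0.657 -0.228
outer loop
vertex 2.658 -1.93 2.191
vertex 3.142 -2.052 1.017
vertex 3.172 -2.422 1.988
endloop
endfacet
facet normal 0.028 -0.356 0.934
outer loop
vertex 2.658 -1.93 2.191
vertex 3.172 -2.422 1.988
vertex 3.375 -1.755 2.236
endloop
endfacet
facet normal -0.029 0.355 -0.934
outer loop
vertex 3.142 -2.052 1.017
vertex 3.345 -1.385 1.264
vertex 3.859 -1.877 1.061
endloop
endfacet
facet normal 0.242 -0.904 -0.352
outer loop
vertex 3.142 -2.052 1.017
vertex 3.859 -1.877 1.061
vertex 3.172 -2.422 1.988
endloop
endfacet
facet normal 0.244 -0.904 -0.351
outer loop
vertex 3.172 -2.422 1.988
vertex 3.859 -1.877 1.061
vertex 3.89 -2.246 2.033
endloop
endfacet
facet normal 0.029 -0.356 0.934
outer loop
vertex 3.172 -2.422 1.988
vertex 3.89 -2.246 2.033
vertex 3.375 -1.755 2.236
endloop
endfacet
facet normal -0.028 0.356 -0.934
outer loop
vertex 3.859 -1.877 1.061
vertex 3.345 -1.385 1.264
vertex 4.062 -1.21 1.309
endloop
endfacet
facet normal 0.961 -0.246 -0.124
outer loop
vertex 3.859 -1.877 1.061
vertex 4.062 -1.21 1.309
vertex 3.89 -2.246 2.033
endloop
endfacet
facet normal 0.961 -0.246 -0.124
outer loop
vertex 3.89 -2.246 2.033
vertex 4.062 -1.21 1.309
vertex 4.093 -1.579 2.28
endloop
endfacet
facet normal 0.030 -0.355 0.934
outer loop
vertex 3.89 -2.246 2.033
vertex 4.093 -1.579 2.28
vertex 3.375 -1.755 2.236
endloop
endfacet
facet normal -0.683 -0.539 -0.494
outer loop
vertex -0.585 0.189 -1.262
vertex -1.836 0.611 0.006
vertex -0.964 1.373 -2.029
endloop
endfacet
facet normal 0.683 -0.230 -0.693
outer loop
vertex 0.476 2.509 -0.986
vertex -0.585 0.189 -1.262
vertex -0.964 1.373 -2.029
endloop
endfacet
facet normal -0.682 -0.539 -0.494
outer loop
vertex -0.964 1.373 -2.029
vertex -1.836 0.611 0.006
vertex -2.215 1.794 -0.761
endloop
endfacet
facet normal -0.259 0.811 -0.525
outer loop
vertex -2.215 1.794 -0.761
vertex 0.476 2.509 -0.986
vertex -0.964 1.373 -2.029
endloop
endfacet
facet normal 0.259 -0.811 0.525
outer loop
vertex -0.585 0.189 -1.262
vertex -0.396 1.747 1.049
vertex -1.836 0.611 0.006
endloop
endfacet
facet normal 0.683 -0.230 -0.693
outer loop
vertex 0.855 1.326 -0.219
vertex -0.585 0.189 -1.262
vertex 0.476 2.509 -0.986
endloop
endfacet
facet normal 0.260 -0.810 0.525
outer loop
vertex 0.855 1.326 -0.219
vertex -0.396 1.747 1.049
vertex -0.585 0.189 -1.262
endloop
endfacet
facet normal -0.683 0.230 0.693
outer loop
vertex -1.836 0.611 0.006
vertex -0.396 1.747 1.049
vertex -2.215 1.794 -0.761
endloop
endfacet
facet normal -0.259 0.810 -0.525
outer loop
vertex -0.775 2.931 0.282
vertex 0.476 2.509 -0.986
vertex -2.215 1.794 -0.761
endloop
endfacet
facet normal -0.683 0.230 0.693
outer loop
vertex -2.215 1.794 -0.761
vertex -0.396 1.747 1.049
vertex -0.775 2.931 0.282
endloop
endfacet
facet normal 0.682 0.539 0.494
outer loop
vertex -0.775 2.931 0.282
vertex 0.855 1.326 -0.219
vertex 0.476 2.509 -0.986
endloop
endfacet
facet normal 0.682 0.539 0.494
outer loop
vertex -0.396 1.747 1.049
vertex 0.855 1.326 -0.219
vertex -0.775 2.931 0.282
endloop
endfacet

endsolid


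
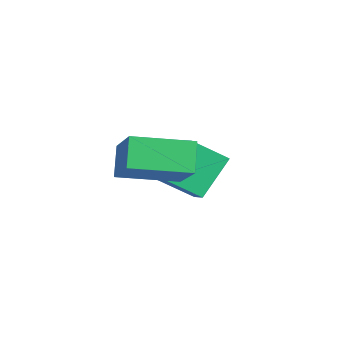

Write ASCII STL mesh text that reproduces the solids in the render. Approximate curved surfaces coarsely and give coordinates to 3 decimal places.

solid 
facet normal -0.860 -0.068 -0.505
outer loop
vertex 2.3 -3.844 3.349
vertex 2.332 -1.691 3.004
vertex 2.973 -4.033 2.229
endloop
endfacet
facet normal -0.014 -0.987 0.158
outer loop
vertex 4.788 -3.889 3.296
vertex 2.3 -3.844 3.349
vertex 2.973 -4.033 2.229
endloop
endfacet
facet normal -0.860 -0.068 -0.506
outer loop
vertex 2.973 -4.033 2.229
vertex 2.332 -1.691 3.004
vertex 3.005 -1.88 1.885
endloop
endfacet
facet normal 0.510 -0.143 -0.848
outer loop
vertex 3.005 -1.88 1.885
vertex 4.788 -3.889 3.296
vertex 2.973 -4.033 2.229
endloop
endfacet
facet normal -0.510 0.143 0.848
outer loop
vertex 2.3 -3.844 3.349
vertex 4.147 -1.547 4.071
vertex 2.332 -1.691 3.004
endloop
endfacet
facet normal -0.014 -0.987 0.158
outer loop
vertex 4.115 -3.7 4.415
vertex 2.3 -3.844 3.349
vertex 4.788 -3.889 3.296
endloop
endfacet
facet normal -0.510 0.143 0.848
outer loop
vertex 4.115 -3.7 4.415
vertex 4.147 -1.547 4.071
vertex 2.3 -3.844 3.349
endloop
endfacet
facet normal 0.015 0.987 -0.158
outer loop
vertex 2.332 -1.691 3.004
vertex 4.147 -1.547 4.071
vertex 3.005 -1.88 1.885
endloop
endfacet
facet normal 0.510 -0.144 -0.848
outer loop
vertex 4.82 -1.736 2.951
vertex 4.788 -3.889 3.296
vertex 3.005 -1.88 1.885
endloop
endfacet
facet normal 0.014 0.987 -0.158
outer loop
vertex 3.005 -1.88 1.885
vertex 4.147 -1.547 4.071
vertex 4.82 -1.736 2.951
endloop
endfacet
facet normal 0.860 0.068 0.506
outer loop
vertex 4.82 -1.736 2.951
vertex 4.115 -3.7 4.415
vertex 4.788 -3.889 3.296
endloop
endfacet
facet normal 0.860 0.068 0.505
outer loop
vertex 4.147 -1.547 4.071
vertex 4.115 -3.7 4.415
vertex 4.82 -1.736 2.951
endloop
endfacet
facet normal -0.356 0.543 0.760
outer loop
vertex -0.675 -1.117 2.35
vertex 0.127 -0.982 2.629
vertex -0.585 0.186 1.461
endloop
endfacet
facet normal -0.933 -0.157 -0.325
outer loop
vertex 0.113 -0.878 -0.029
vertex -0.675 -1.117 2.35
vertex -0.585 0.186 1.461
endloop
endfacet
facet normal -0.357 0.543 0.760
outer loop
vertex -0.585 0.186 1.461
vertex 0.127 -0.982 2.629
vertex 0.217 0.321 1.741
endloop
endfacet
facet normal 0.057 0.825 -0.562
outer loop
vertex 0.217 0.321 1.741
vertex 0.113 -0.878 -0.029
vertex -0.585 0.186 1.461
endloop
endfacet
facet normal -0.057 -0.825 0.562
outer loop
vertex -0.675 -1.117 2.35
vertex 0.825 -2.046 1.139
vertex 0.127 -0.982 2.629
endloop
endfacet
facet normal -0.933 -0.157 -0.325
outer loop
vertex 0.023 -2.181 0.859
vertex -0.675 -1.117 2.35
vertex 0.113 -0.878 -0.029
endloop
endfacet
facet normal -0.057 -0.825 0.562
outer loop
vertex 0.023 -2.181 0.859
vertex 0.825 -2.046 1.139
vertex -0.675 -1.117 2.35
endloop
endfacet
facet normal 0.933 0.157 0.325
outer loop
vertex 0.127 -0.982 2.629
vertex 0.825 -2.046 1.139
vertex 0.217 0.321 1.741
endloop
endfacet
facet normal 0.057 0.825 -0.562
outer loop
vertex 0.915 -0.743 0.25
vertex 0.113 -0.878 -0.029
vertex 0.217 0.321 1.741
endloop
endfacet
facet normal 0.933 0.157 0.325
outer loop
vertex 0.217 0.321 1.741
vertex 0.825 -2.046 1.139
vertex 0.915 -0.743 0.25
endloop
endfacet
facet normal 0.356 -0.543 -0.761
outer loop
vertex 0.915 -0.743 0.25
vertex 0.023 -2.181 0.859
vertex 0.113 -0.878 -0.029
endloop
endfacet
facet normal 0.357 -0.543 -0.760
outer loop
vertex 0.825 -2.046 1.139
vertex 0.023 -2.181 0.859
vertex 0.915 -0.743 0.25
endloop
endfacet

endsolid


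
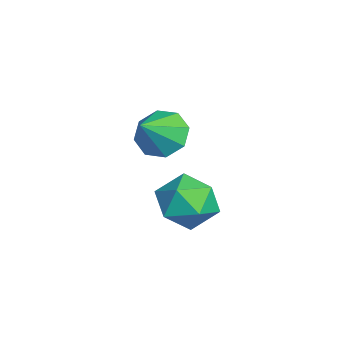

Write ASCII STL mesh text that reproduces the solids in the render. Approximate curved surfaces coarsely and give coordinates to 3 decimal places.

solid 
facet normal -0.914 0.164 0.370
outer loop
vertex 1.97 0.313 1.46
vertex 1.648 -0.827 1.17
vertex 2.133 -0.59 2.263
endloop
endfacet
facet normal -0.426 0.557 0.713
outer loop
vertex 1.97 0.313 1.46
vertex 2.133 -0.59 2.263
vertex 2.997 0.258 2.117
endloop
endfacet
facet normal -0.096 0.968 0.232
outer loop
vertex 1.97 0.313 1.46
vertex 2.997 0.258 2.117
vertex 3.045 0.546 0.933
endloop
endfacet
facet normal -0.380 0.829 -0.409
outer loop
vertex 1.97 0.313 1.46
vertex 3.045 0.546 0.933
vertex 2.212 -0.125 0.347
endloop
endfacet
facet normal -0.886 0.333 -0.323
outer loop
vertex 1.97 0.313 1.46
vertex 2.212 -0.125 0.347
vertex 1.648 -0.827 1.17
endloop
endfacet
facet normal 0.057 0.113 0.992
outer loop
vertex 2.997 0.258 2.117
vertex 2.133 -0.59 2.263
vertex 3.308 -0.915 2.233
endloop
endfacet
facet normal -0.732 -0.522 0.438
outer loop
vertex 2.133 -0.59 2.263
vertex 1.648 -0.827 1.17
vertex 2.475 -1.586 1.647
endloop
endfacet
facet normal -0.686 -0.250 -0.683
outer loop
vertex 1.648 -0.827 1.17
vertex 2.212 -0.125 0.347
vertex 2.523 -1.298 0.463
endloop
endfacet
facet normal 0.132 0.554 -0.822
outer loop
vertex 2.212 -0.125 0.347
vertex 3.045 0.546 0.933
vertex 3.387 -0.45 0.317
endloop
endfacet
facet normal 0.591 0.778 0.213
outer loop
vertex 3.045 0.546 0.933
vertex 2.997 0.258 2.117
vertex 3.872 -0.213 1.41
endloop
endfacet
facet normal 0.380 -0.829 0.409
outer loop
vertex 3.55 -1.353 1.12
vertex 3.308 -0.915 2.233
vertex 2.475 -1.586 1.647
endloop
endfacet
facet normal 0.096 -0.968 -0.232
outer loop
vertex 3.55 -1.353 1.12
vertex 2.475 -1.586 1.647
vertex 2.523 -1.298 0.463
endloop
endfacet
facet normal 0.426 -0.557 -0.713
outer loop
vertex 3.55 -1.353 1.12
vertex 2.523 -1.298 0.463
vertex 3.387 -0.45 0.317
endloop
endfacet
facet normal 0.914 -0.164 -0.370
outer loop
vertex 3.55 -1.353 1.12
vertex 3.387 -0.45 0.317
vertex 3.872 -0.213 1.41
endloop
endfacet
facet normal 0.886 -0.333 0.323
outer loop
vertex 3.55 -1.353 1.12
vertex 3.872 -0.213 1.41
vertex 3.308 -0.915 2.233
endloop
endfacet
facet normal -0.132 -0.554 0.822
outer loop
vertex 2.475 -1.586 1.647
vertex 3.308 -0.915 2.233
vertex 2.133 -0.59 2.263
endloop
endfacet
facet normal -0.591 -0.778 -0.213
outer loop
vertex 2.523 -1.298 0.463
vertex 2.475 -1.586 1.647
vertex 1.648 -0.827 1.17
endloop
endfacet
facet normal -0.057 -0.113 -0.992
outer loop
vertex 3.387 -0.45 0.317
vertex 2.523 -1.298 0.463
vertex 2.212 -0.125 0.347
endloop
endfacet
facet normal 0.732 0.522 -0.438
outer loop
vertex 3.872 -0.213 1.41
vertex 3.387 -0.45 0.317
vertex 3.045 0.546 0.933
endloop
endfacet
facet normal 0.686 0.250 0.683
outer loop
vertex 3.308 -0.915 2.233
vertex 3.872 -0.213 1.41
vertex 2.997 0.258 2.117
endloop
endfacet
facet normal -0.626 0.445 -0.640
outer loop
vertex -0.212 -1.037 1.572
vertex -1.007 -1.137 2.281
vertex -0.267 -0.392 2.075
endloop
endfacet
facet normal 0.982 0.162 -0.100
outer loop
vertex -0.212 -1.037 1.572
vertex -0.267 -0.392 2.075
vertex 0.127 -1.943 3.439
endloop
endfacet
facet normal -0.626 0.445 -0.640
outer loop
vertex -0.267 -0.392 2.075
vertex -1.007 -1.137 2.281
vertex -0.756 -0.184 2.698
endloop
endfacet
facet normal 0.740 0.540 0.401
outer loop
vertex -0.267 -0.392 2.075
vertex -0.756 -0.184 2.698
vertex 0.127 -1.943 3.439
endloop
endfacet
facet normal -0.627 0.445 -0.640
outer loop
vertex -0.756 -0.184 2.698
vertex -1.007 -1.137 2.281
vertex -1.392 -0.535 3.077
endloop
endfacet
facet normal 0.241 0.477 0.845
outer loop
vertex -0.756 -0.184 2.698
vertex -1.392 -0.535 3.077
vertex 0.127 -1.943 3.439
endloop
endfacet
facet normal -0.627 0.445 -0.640
outer loop
vertex -1.392 -0.535 3.077
vertex -1.007 -1.137 2.281
vertex -1.802 -1.238 2.99
endloop
endfacet
facet normal -0.223 0.010 0.975
outer loop
vertex -1.392 -0.535 3.077
vertex -1.802 -1.238 2.99
vertex 0.127 -1.943 3.439
endloop
endfacet
facet normal -0.627 0.446 -0.639
outer loop
vertex -1.802 -1.238 2.99
vertex -1.007 -1.137 2.281
vertex -1.747 -1.882 2.487
endloop
endfacet
facet normal -0.381 -0.589 0.713
outer loop
vertex -1.802 -1.238 2.99
vertex -1.747 -1.882 2.487
vertex 0.127 -1.943 3.439
endloop
endfacet
facet normal -0.626 0.445 -0.640
outer loop
vertex -1.747 -1.882 2.487
vertex -1.007 -1.137 2.281
vertex -1.258 -2.09 1.864
endloop
endfacet
facet normal -0.140 -0.967 0.213
outer loop
vertex -1.747 -1.882 2.487
vertex -1.258 -2.09 1.864
vertex 0.127 -1.943 3.439
endloop
endfacet
facet normal -0.626 0.445 -0.640
outer loop
vertex -1.258 -2.09 1.864
vertex -1.007 -1.137 2.281
vertex -0.622 -1.74 1.485
endloop
endfacet
facet normal 0.359 -0.904 -0.232
outer loop
vertex -1.258 -2.09 1.864
vertex -0.622 -1.74 1.485
vertex 0.127 -1.943 3.439
endloop
endfacet
facet normal -0.627 0.445 -0.640
outer loop
vertex -0.622 -1.74 1.485
vertex -1.007 -1.137 2.281
vertex -0.212 -1.037 1.572
endloop
endfacet
facet normal 0.824 -0.436 -0.361
outer loop
vertex -0.622 -1.74 1.485
vertex -0.212 -1.037 1.572
vertex 0.127 -1.943 3.439
endloop
endfacet

endsolid
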